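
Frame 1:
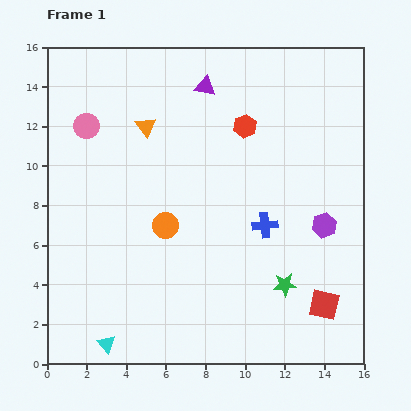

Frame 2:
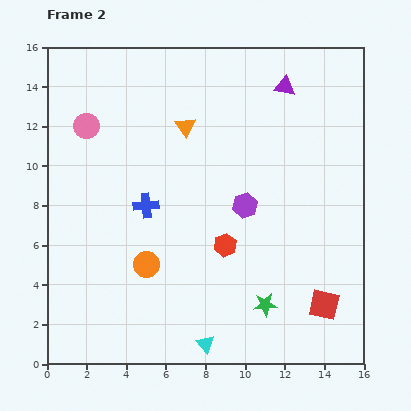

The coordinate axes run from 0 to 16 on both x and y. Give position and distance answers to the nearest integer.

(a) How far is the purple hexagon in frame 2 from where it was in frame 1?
4

The purple hexagon moved from (14, 7) to (10, 8), a distance of √(4² + 1²) ≈ 4.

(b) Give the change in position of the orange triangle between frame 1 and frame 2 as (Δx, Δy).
(2, 0)

The orange triangle was at (5, 12) in frame 1 and (7, 12) in frame 2.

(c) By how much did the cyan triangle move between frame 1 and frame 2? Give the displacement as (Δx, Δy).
(5, 0)

The cyan triangle was at (3, 1) in frame 1 and (8, 1) in frame 2.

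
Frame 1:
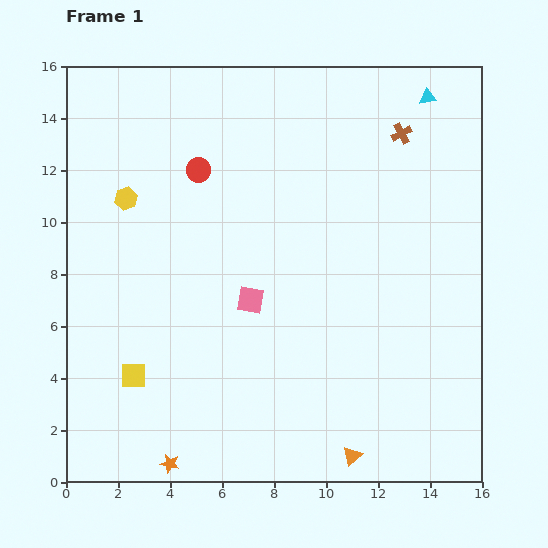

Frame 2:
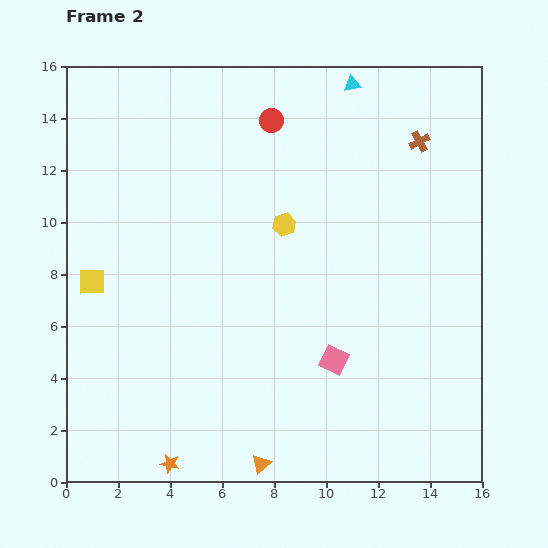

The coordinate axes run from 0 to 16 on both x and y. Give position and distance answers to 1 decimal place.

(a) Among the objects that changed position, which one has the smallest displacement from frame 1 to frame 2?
the brown cross

(moved 0.8)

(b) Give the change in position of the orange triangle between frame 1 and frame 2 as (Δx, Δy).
(-3.5, -0.3)

The orange triangle was at (11.0, 1.0) in frame 1 and (7.5, 0.7) in frame 2.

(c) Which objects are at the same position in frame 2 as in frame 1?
the orange star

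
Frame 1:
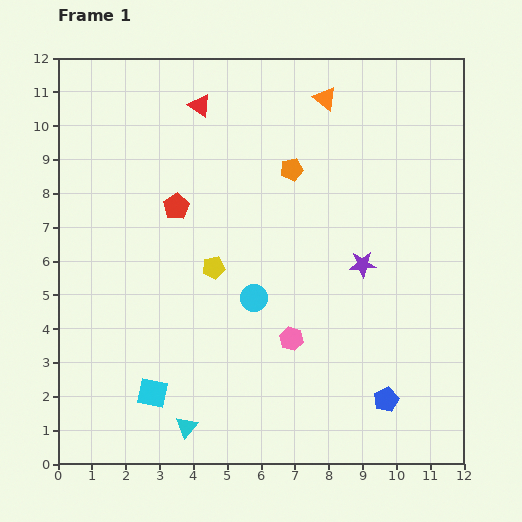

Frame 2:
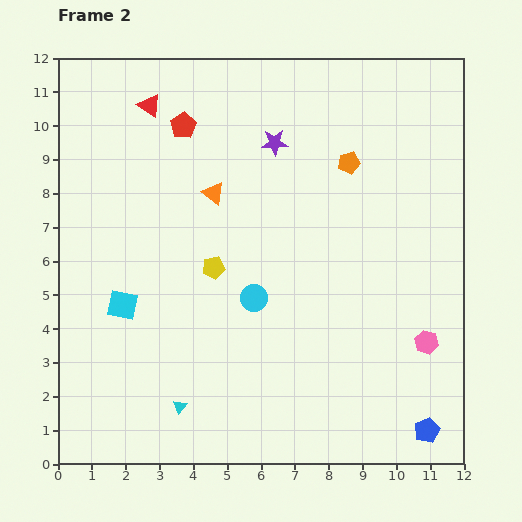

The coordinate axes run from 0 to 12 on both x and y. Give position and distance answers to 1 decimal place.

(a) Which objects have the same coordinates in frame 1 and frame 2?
the yellow pentagon, the cyan circle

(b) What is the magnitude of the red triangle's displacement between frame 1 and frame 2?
1.5

The red triangle moved from (4.2, 10.6) to (2.7, 10.6), a distance of √(1.5² + 0.0²) ≈ 1.5.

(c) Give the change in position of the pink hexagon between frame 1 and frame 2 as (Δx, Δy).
(4.0, -0.1)

The pink hexagon was at (6.9, 3.7) in frame 1 and (10.9, 3.6) in frame 2.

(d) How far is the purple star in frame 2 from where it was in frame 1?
4.4

The purple star moved from (9.0, 5.9) to (6.4, 9.5), a distance of √(2.6² + 3.6²) ≈ 4.4.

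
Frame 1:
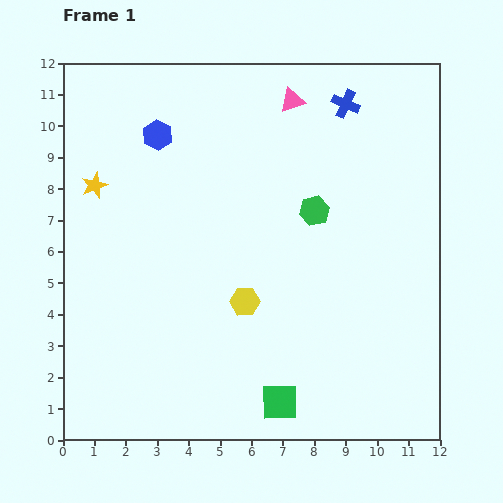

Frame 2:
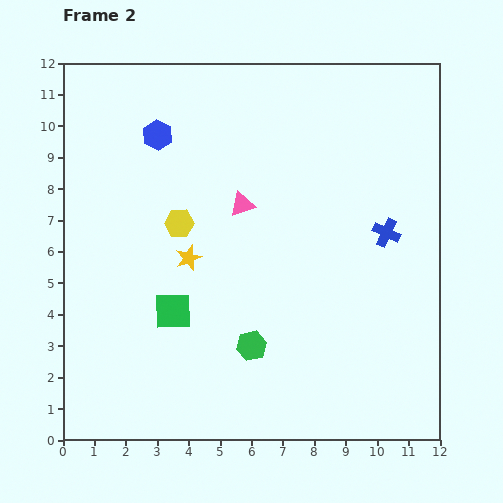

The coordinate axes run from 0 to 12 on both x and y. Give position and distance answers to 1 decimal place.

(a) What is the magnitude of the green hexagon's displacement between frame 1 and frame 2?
4.7

The green hexagon moved from (8.0, 7.3) to (6.0, 3.0), a distance of √(2.0² + 4.3²) ≈ 4.7.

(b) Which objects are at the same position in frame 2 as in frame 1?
the blue hexagon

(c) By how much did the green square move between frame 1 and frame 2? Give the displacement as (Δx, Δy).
(-3.4, 2.9)

The green square was at (6.9, 1.2) in frame 1 and (3.5, 4.1) in frame 2.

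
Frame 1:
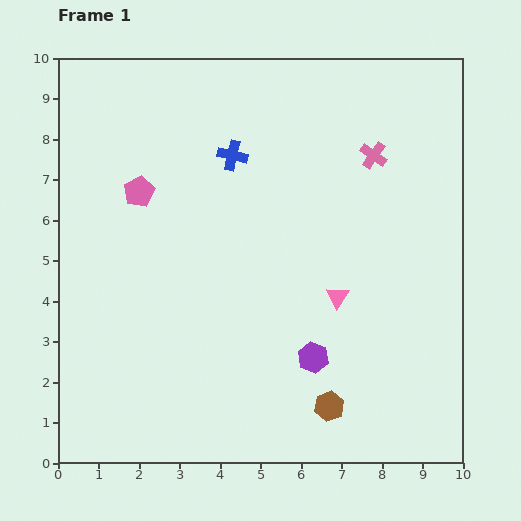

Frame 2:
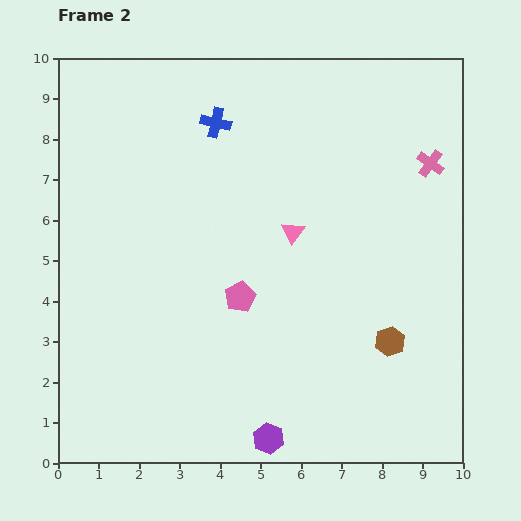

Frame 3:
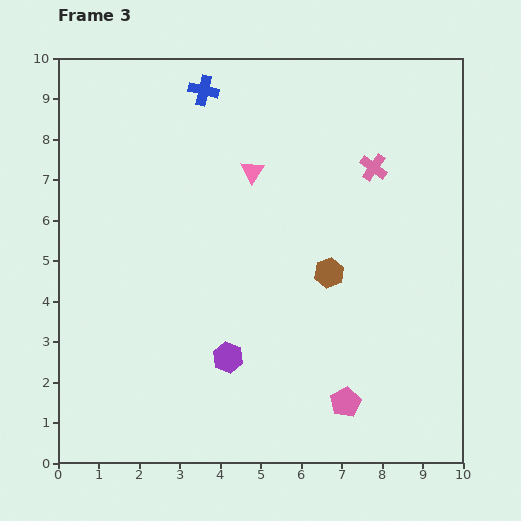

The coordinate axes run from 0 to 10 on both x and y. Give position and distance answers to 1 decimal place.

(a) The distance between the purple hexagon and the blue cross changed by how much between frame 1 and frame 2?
+2.5

Distance in frame 1: 5.4. Distance in frame 2: 7.9.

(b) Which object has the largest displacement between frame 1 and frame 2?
the pink pentagon

(moved 3.6; next 2.3)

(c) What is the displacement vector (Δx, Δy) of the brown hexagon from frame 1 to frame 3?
(0.0, 3.3)

The brown hexagon was at (6.7, 1.4) in frame 1 and (6.7, 4.7) in frame 3.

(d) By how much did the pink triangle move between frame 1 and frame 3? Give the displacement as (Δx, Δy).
(-2.1, 3.1)

The pink triangle was at (6.9, 4.1) in frame 1 and (4.8, 7.2) in frame 3.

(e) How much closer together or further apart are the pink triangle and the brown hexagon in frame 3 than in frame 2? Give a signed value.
-0.5

Distance in frame 2: 3.6. Distance in frame 3: 3.1.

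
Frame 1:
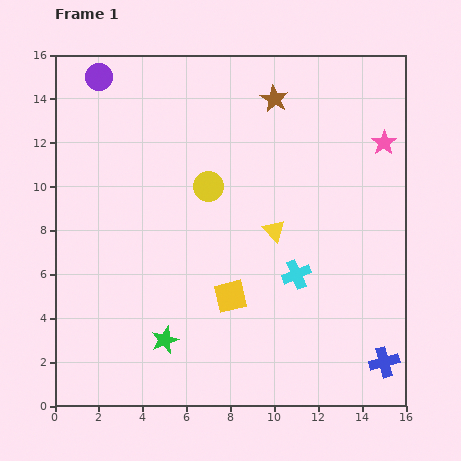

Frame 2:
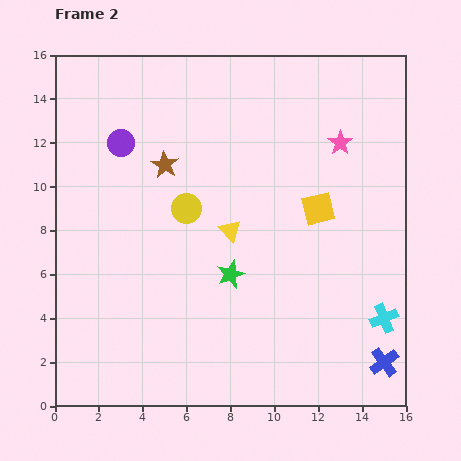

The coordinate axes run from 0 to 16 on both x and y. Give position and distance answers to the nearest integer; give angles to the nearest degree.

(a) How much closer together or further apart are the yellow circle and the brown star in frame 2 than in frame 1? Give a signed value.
-3

Distance in frame 1: 5. Distance in frame 2: 2.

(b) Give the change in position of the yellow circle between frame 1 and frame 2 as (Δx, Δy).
(-1, -1)

The yellow circle was at (7, 10) in frame 1 and (6, 9) in frame 2.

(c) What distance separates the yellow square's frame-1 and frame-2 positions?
6

The yellow square moved from (8, 5) to (12, 9), a distance of √(4² + 4²) ≈ 6.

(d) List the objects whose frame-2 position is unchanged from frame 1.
the blue cross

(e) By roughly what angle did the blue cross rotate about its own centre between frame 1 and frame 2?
21° counter-clockwise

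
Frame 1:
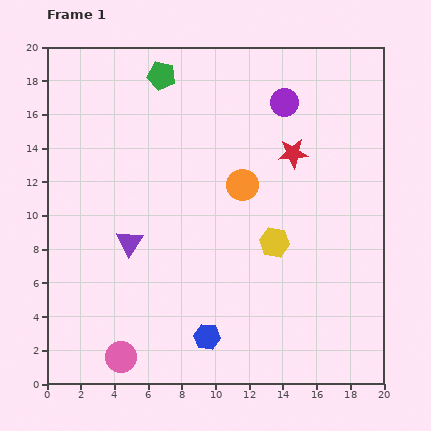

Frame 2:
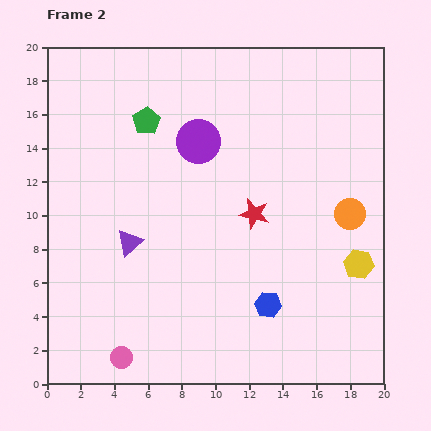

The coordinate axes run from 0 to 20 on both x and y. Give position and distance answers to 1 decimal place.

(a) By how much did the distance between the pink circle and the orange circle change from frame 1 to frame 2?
+3.5

Distance in frame 1: 12.5. Distance in frame 2: 16.0.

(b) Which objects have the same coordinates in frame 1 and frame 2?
the purple triangle, the pink circle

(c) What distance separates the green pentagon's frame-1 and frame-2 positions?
2.8

The green pentagon moved from (6.8, 18.3) to (5.9, 15.6), a distance of √(0.9² + 2.7²) ≈ 2.8.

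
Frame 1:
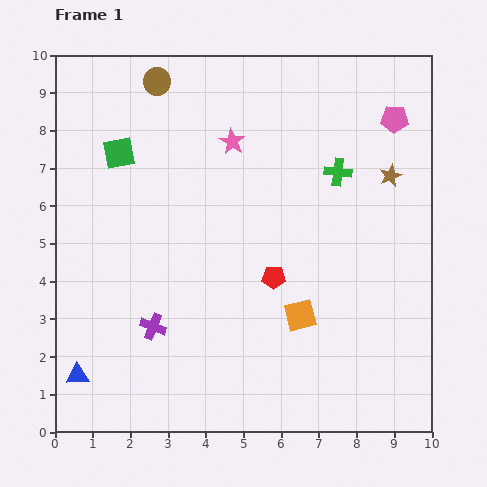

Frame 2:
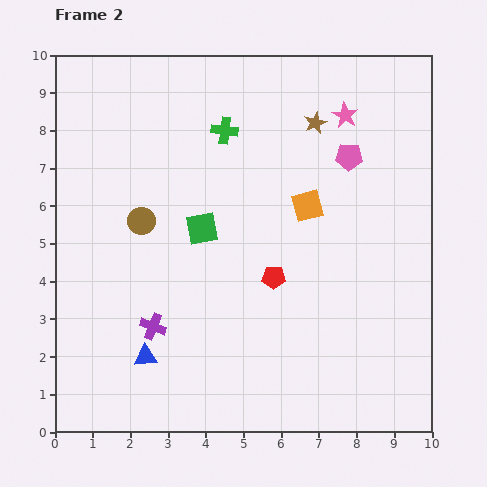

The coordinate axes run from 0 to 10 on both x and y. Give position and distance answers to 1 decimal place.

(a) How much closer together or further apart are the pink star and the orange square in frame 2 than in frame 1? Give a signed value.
-2.3

Distance in frame 1: 4.9. Distance in frame 2: 2.6.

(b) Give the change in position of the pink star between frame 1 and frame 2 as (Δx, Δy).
(3.0, 0.7)

The pink star was at (4.7, 7.7) in frame 1 and (7.7, 8.4) in frame 2.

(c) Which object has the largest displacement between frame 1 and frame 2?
the brown circle

(moved 3.7; next 3.2)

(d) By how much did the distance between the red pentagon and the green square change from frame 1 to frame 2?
-3.0

Distance in frame 1: 5.3. Distance in frame 2: 2.3.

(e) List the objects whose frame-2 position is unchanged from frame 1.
the red pentagon, the purple cross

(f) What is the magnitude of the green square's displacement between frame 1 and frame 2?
3.0

The green square moved from (1.7, 7.4) to (3.9, 5.4), a distance of √(2.2² + 2.0²) ≈ 3.0.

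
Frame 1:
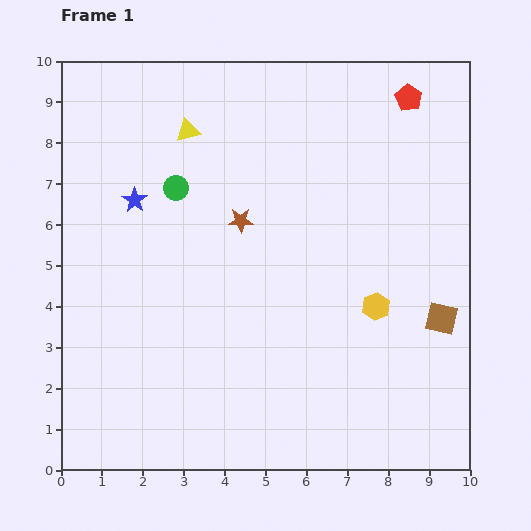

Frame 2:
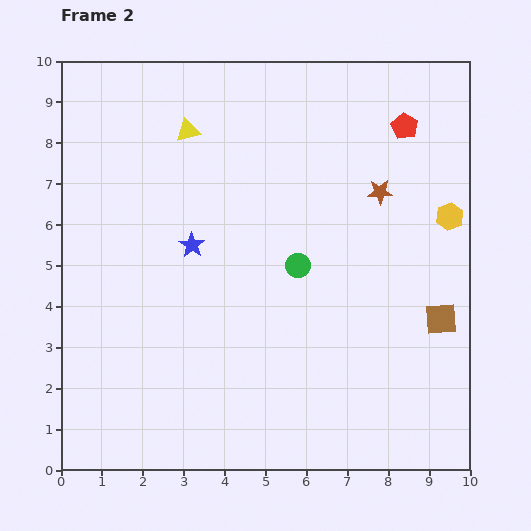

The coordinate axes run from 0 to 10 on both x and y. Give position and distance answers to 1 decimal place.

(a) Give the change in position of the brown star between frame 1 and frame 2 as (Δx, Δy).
(3.4, 0.7)

The brown star was at (4.4, 6.1) in frame 1 and (7.8, 6.8) in frame 2.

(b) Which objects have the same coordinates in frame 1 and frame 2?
the yellow triangle, the brown square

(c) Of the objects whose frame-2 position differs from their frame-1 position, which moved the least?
the red pentagon

(moved 0.7)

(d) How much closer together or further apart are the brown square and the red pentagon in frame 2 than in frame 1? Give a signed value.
-0.7

Distance in frame 1: 5.5. Distance in frame 2: 4.8.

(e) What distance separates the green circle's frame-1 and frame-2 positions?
3.6

The green circle moved from (2.8, 6.9) to (5.8, 5.0), a distance of √(3.0² + 1.9²) ≈ 3.6.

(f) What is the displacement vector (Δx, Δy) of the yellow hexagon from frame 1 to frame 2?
(1.8, 2.2)

The yellow hexagon was at (7.7, 4.0) in frame 1 and (9.5, 6.2) in frame 2.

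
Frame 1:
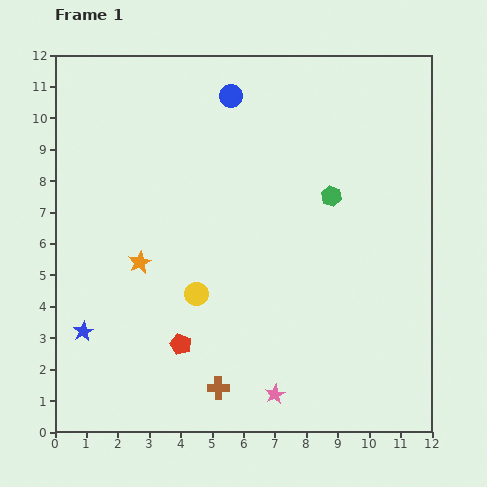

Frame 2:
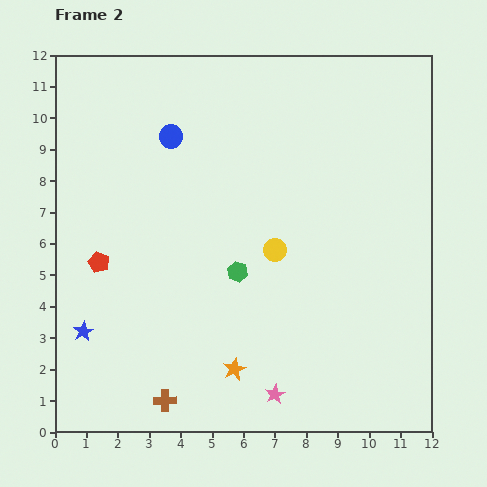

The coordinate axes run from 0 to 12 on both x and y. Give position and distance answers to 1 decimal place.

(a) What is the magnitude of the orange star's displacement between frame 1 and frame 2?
4.5

The orange star moved from (2.7, 5.4) to (5.7, 2.0), a distance of √(3.0² + 3.4²) ≈ 4.5.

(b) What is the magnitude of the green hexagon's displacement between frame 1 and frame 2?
3.8

The green hexagon moved from (8.8, 7.5) to (5.8, 5.1), a distance of √(3.0² + 2.4²) ≈ 3.8.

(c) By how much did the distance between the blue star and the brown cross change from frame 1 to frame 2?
-1.3

Distance in frame 1: 4.7. Distance in frame 2: 3.4.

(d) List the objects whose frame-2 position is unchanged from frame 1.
the pink star, the blue star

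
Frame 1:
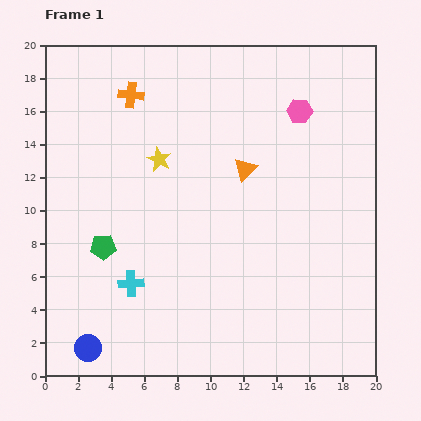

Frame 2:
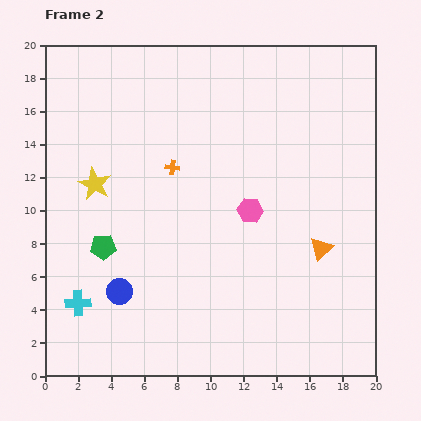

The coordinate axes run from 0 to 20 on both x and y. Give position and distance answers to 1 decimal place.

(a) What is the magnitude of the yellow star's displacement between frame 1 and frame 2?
4.2

The yellow star moved from (6.9, 13.1) to (3.0, 11.6), a distance of √(3.9² + 1.5²) ≈ 4.2.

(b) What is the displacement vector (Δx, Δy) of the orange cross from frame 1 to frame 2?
(2.5, -4.4)

The orange cross was at (5.2, 17.0) in frame 1 and (7.7, 12.6) in frame 2.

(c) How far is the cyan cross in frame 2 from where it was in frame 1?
3.4

The cyan cross moved from (5.2, 5.6) to (2.0, 4.4), a distance of √(3.2² + 1.2²) ≈ 3.4.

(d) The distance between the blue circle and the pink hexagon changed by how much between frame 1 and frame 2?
-9.9

Distance in frame 1: 19.2. Distance in frame 2: 9.3.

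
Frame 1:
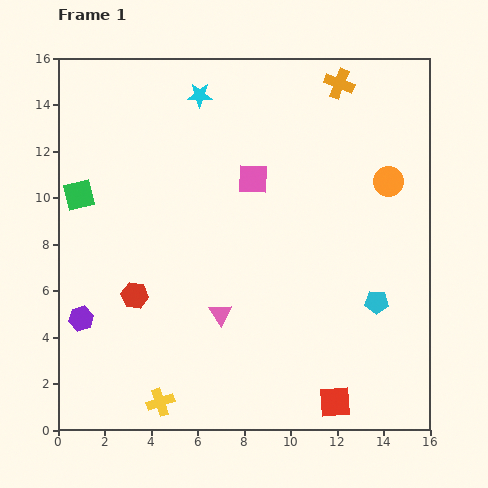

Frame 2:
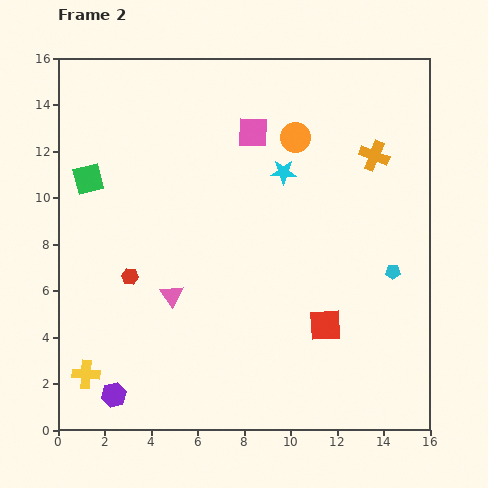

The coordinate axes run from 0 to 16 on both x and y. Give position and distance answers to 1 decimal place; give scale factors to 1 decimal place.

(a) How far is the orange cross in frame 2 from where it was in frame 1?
3.4

The orange cross moved from (12.1, 14.9) to (13.6, 11.8), a distance of √(1.5² + 3.1²) ≈ 3.4.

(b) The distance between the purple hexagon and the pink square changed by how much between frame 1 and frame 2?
+3.3

Distance in frame 1: 9.5. Distance in frame 2: 12.8.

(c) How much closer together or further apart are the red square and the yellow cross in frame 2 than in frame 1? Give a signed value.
+3.0

Distance in frame 1: 7.5. Distance in frame 2: 10.5.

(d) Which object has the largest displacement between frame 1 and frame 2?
the cyan star

(moved 4.9; next 4.4)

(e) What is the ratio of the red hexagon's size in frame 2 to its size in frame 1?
0.6×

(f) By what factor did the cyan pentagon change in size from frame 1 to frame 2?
0.6×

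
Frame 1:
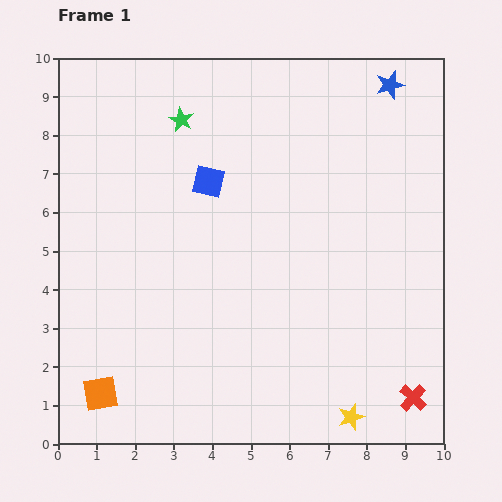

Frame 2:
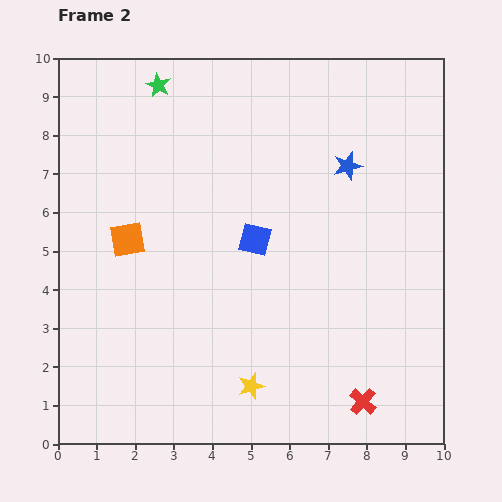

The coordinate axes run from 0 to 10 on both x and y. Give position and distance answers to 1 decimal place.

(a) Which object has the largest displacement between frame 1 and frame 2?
the orange square

(moved 4.1; next 2.7)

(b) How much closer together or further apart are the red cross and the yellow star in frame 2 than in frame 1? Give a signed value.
+1.2

Distance in frame 1: 1.7. Distance in frame 2: 2.9.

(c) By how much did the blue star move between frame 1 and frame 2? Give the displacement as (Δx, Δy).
(-1.1, -2.1)

The blue star was at (8.6, 9.3) in frame 1 and (7.5, 7.2) in frame 2.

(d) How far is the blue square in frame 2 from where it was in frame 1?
1.9

The blue square moved from (3.9, 6.8) to (5.1, 5.3), a distance of √(1.2² + 1.5²) ≈ 1.9.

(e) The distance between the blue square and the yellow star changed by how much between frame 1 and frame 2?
-3.3

Distance in frame 1: 7.1. Distance in frame 2: 3.8.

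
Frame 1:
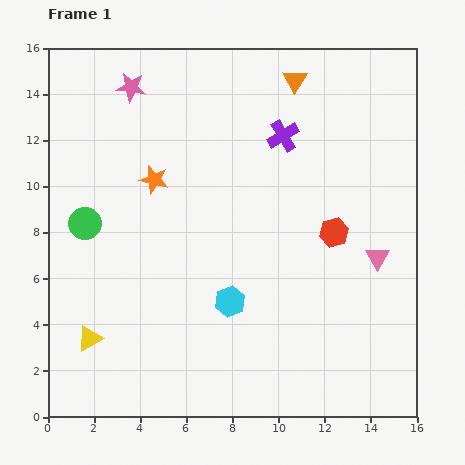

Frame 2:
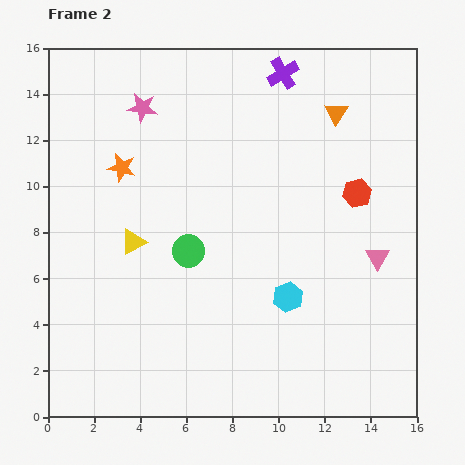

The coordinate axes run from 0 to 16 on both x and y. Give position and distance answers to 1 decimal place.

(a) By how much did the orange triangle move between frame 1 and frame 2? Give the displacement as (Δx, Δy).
(1.8, -1.4)

The orange triangle was at (10.7, 14.6) in frame 1 and (12.5, 13.2) in frame 2.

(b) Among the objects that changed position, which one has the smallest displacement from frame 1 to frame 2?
the pink star

(moved 1.0)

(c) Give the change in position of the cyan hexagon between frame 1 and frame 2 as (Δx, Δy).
(2.5, 0.2)

The cyan hexagon was at (7.9, 5.0) in frame 1 and (10.4, 5.2) in frame 2.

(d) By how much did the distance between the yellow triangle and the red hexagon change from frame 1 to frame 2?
-1.7

Distance in frame 1: 11.6. Distance in frame 2: 9.9.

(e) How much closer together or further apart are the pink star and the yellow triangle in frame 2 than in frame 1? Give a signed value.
-5.2

Distance in frame 1: 11.0. Distance in frame 2: 5.8.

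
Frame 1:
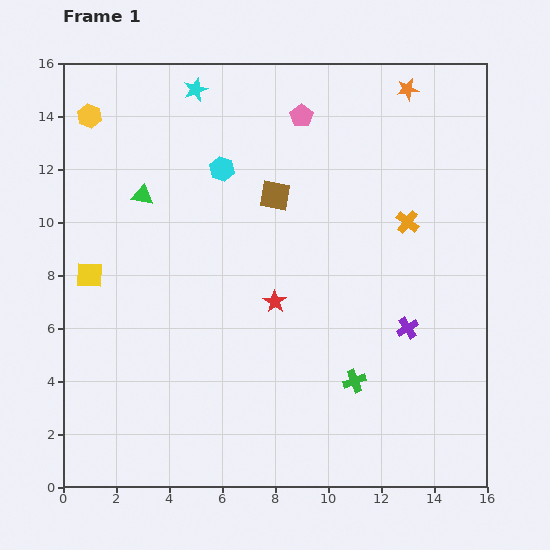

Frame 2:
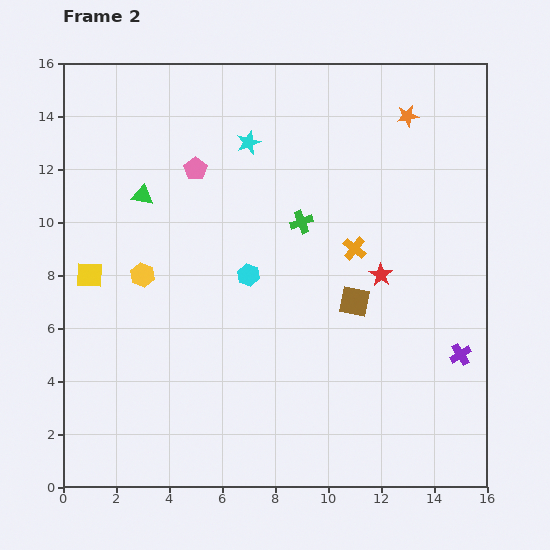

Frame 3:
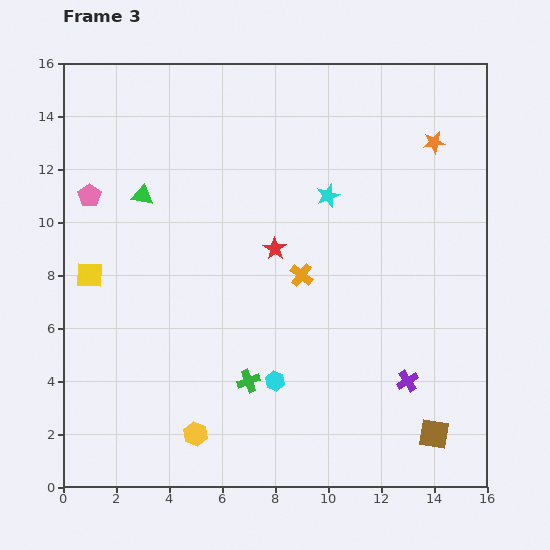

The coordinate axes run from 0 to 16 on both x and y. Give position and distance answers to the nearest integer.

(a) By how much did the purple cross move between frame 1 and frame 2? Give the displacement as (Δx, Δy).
(2, -1)

The purple cross was at (13, 6) in frame 1 and (15, 5) in frame 2.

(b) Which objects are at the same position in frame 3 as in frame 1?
the yellow square, the green triangle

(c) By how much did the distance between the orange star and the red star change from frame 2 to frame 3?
+1

Distance in frame 2: 6. Distance in frame 3: 7.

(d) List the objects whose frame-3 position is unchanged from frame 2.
the yellow square, the green triangle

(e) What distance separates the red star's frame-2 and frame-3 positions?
4

The red star moved from (12, 8) to (8, 9), a distance of √(4² + 1²) ≈ 4.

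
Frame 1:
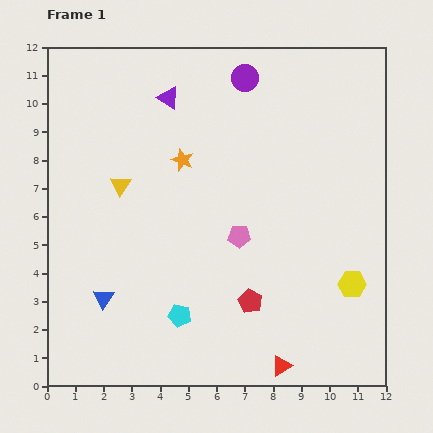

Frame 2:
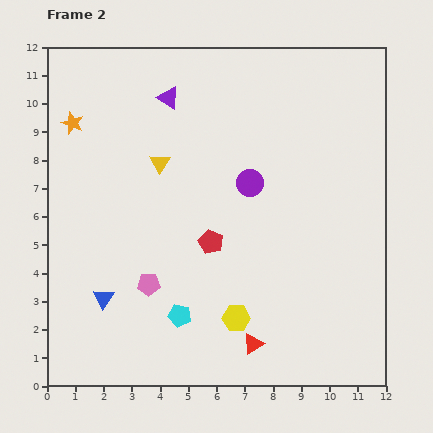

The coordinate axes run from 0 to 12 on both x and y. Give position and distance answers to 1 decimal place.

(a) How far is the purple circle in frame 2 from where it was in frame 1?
3.7

The purple circle moved from (7.0, 10.9) to (7.2, 7.2), a distance of √(0.2² + 3.7²) ≈ 3.7.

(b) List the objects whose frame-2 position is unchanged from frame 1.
the blue triangle, the cyan pentagon, the purple triangle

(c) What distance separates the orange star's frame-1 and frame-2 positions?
4.1

The orange star moved from (4.8, 8.0) to (0.9, 9.3), a distance of √(3.9² + 1.3²) ≈ 4.1.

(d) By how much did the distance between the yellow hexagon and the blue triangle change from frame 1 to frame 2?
-4.0

Distance in frame 1: 8.8. Distance in frame 2: 4.8.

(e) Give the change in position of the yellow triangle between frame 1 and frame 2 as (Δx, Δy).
(1.4, 0.8)

The yellow triangle was at (2.6, 7.1) in frame 1 and (4.0, 7.9) in frame 2.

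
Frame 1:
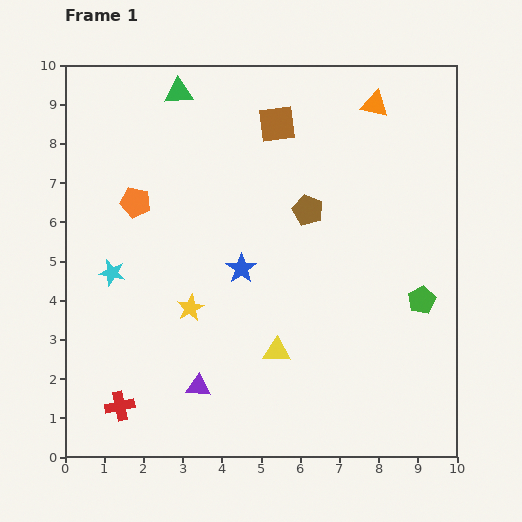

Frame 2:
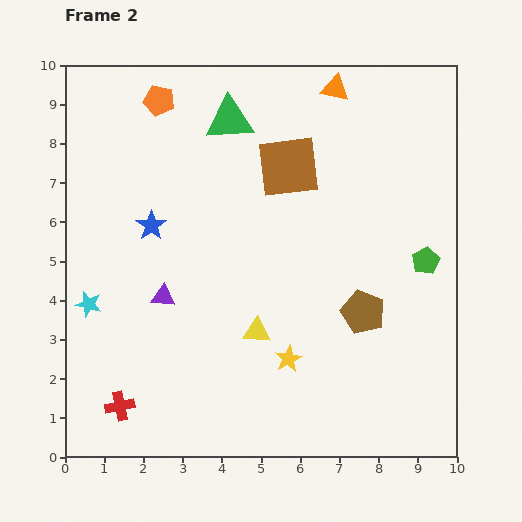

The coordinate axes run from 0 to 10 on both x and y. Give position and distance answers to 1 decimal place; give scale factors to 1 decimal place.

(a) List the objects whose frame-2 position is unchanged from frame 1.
the red cross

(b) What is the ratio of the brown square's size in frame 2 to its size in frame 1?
1.7×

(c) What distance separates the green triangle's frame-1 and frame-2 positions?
1.5

The green triangle moved from (2.9, 9.3) to (4.2, 8.6), a distance of √(1.3² + 0.7²) ≈ 1.5.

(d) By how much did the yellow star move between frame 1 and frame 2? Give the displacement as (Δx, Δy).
(2.5, -1.3)

The yellow star was at (3.2, 3.8) in frame 1 and (5.7, 2.5) in frame 2.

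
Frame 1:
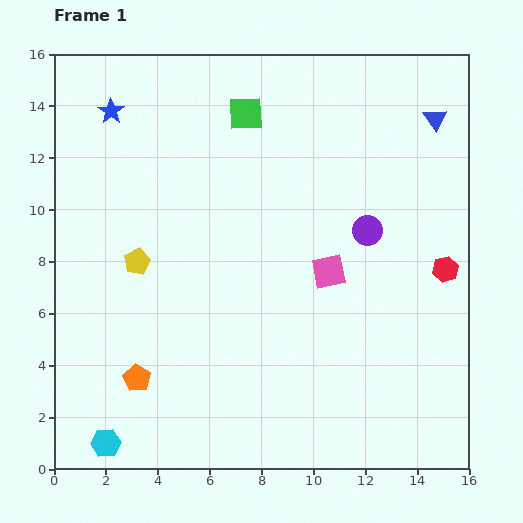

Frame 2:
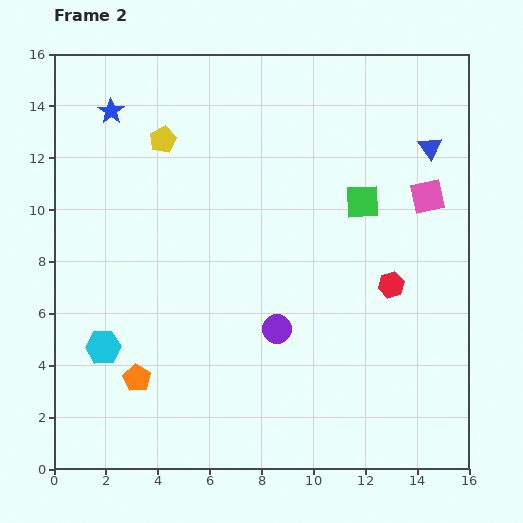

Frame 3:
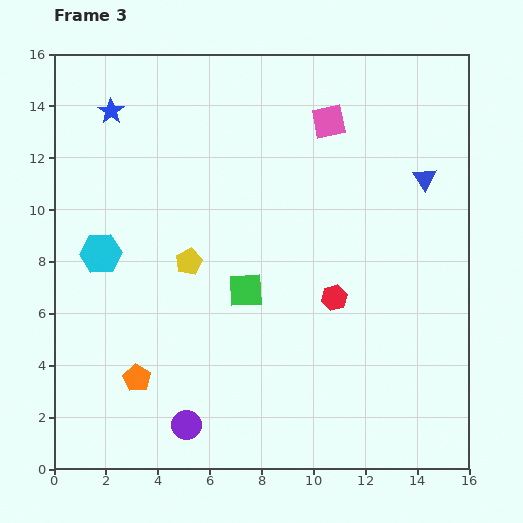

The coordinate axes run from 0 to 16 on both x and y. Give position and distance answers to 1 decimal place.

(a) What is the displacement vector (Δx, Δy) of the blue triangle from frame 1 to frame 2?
(-0.2, -1.1)

The blue triangle was at (14.7, 13.5) in frame 1 and (14.5, 12.4) in frame 2.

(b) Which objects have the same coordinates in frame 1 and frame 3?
the blue star, the orange pentagon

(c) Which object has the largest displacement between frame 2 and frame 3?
the green square

(moved 5.6; next 5.1)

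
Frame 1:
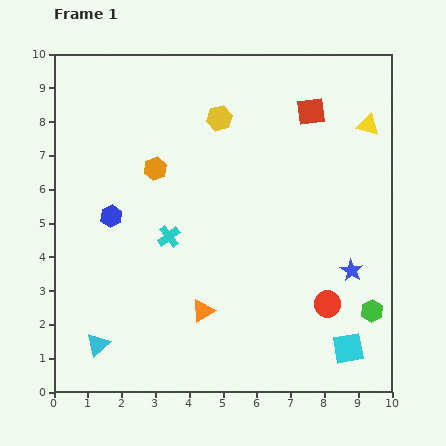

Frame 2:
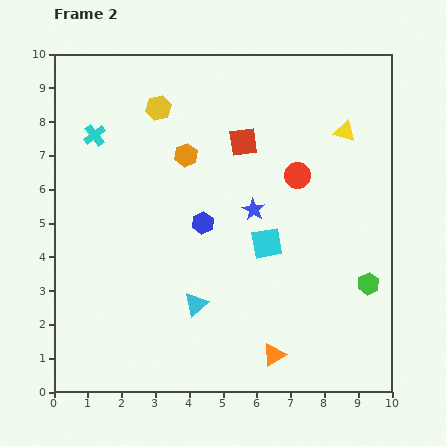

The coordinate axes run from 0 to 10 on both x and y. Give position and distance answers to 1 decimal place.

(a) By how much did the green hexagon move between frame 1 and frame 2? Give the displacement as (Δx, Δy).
(-0.1, 0.8)

The green hexagon was at (9.4, 2.4) in frame 1 and (9.3, 3.2) in frame 2.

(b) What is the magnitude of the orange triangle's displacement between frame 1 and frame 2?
2.5

The orange triangle moved from (4.4, 2.4) to (6.5, 1.1), a distance of √(2.1² + 1.3²) ≈ 2.5.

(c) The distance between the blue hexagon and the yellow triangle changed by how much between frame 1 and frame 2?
-3.1

Distance in frame 1: 8.1. Distance in frame 2: 5.0.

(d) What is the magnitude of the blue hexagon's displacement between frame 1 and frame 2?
2.7

The blue hexagon moved from (1.7, 5.2) to (4.4, 5.0), a distance of √(2.7² + 0.2²) ≈ 2.7.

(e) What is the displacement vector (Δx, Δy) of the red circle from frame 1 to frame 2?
(-0.9, 3.8)

The red circle was at (8.1, 2.6) in frame 1 and (7.2, 6.4) in frame 2.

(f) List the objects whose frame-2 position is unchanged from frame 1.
none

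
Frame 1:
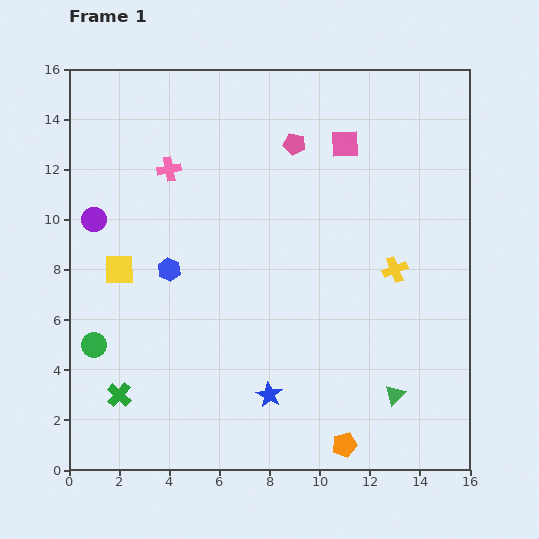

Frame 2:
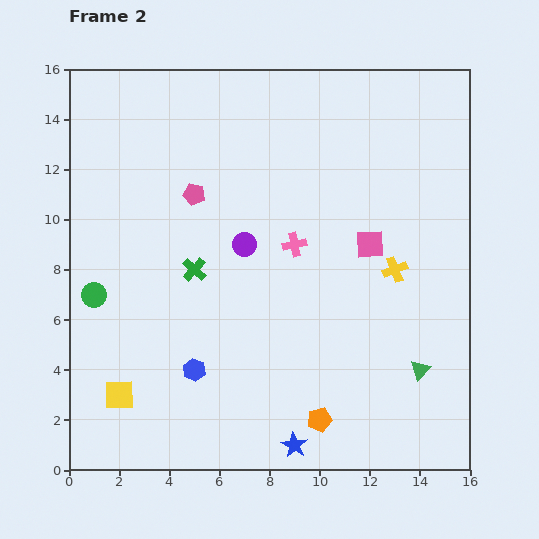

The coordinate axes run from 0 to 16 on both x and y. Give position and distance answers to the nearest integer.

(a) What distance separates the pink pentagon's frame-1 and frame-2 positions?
4

The pink pentagon moved from (9, 13) to (5, 11), a distance of √(4² + 2²) ≈ 4.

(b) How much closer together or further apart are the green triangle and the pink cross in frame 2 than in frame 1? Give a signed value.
-6

Distance in frame 1: 13. Distance in frame 2: 7.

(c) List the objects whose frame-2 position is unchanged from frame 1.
the yellow cross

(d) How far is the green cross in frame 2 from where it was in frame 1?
6

The green cross moved from (2, 3) to (5, 8), a distance of √(3² + 5²) ≈ 6.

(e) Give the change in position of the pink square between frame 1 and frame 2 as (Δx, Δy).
(1, -4)

The pink square was at (11, 13) in frame 1 and (12, 9) in frame 2.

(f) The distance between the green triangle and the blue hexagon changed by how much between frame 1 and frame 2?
-1

Distance in frame 1: 10. Distance in frame 2: 9.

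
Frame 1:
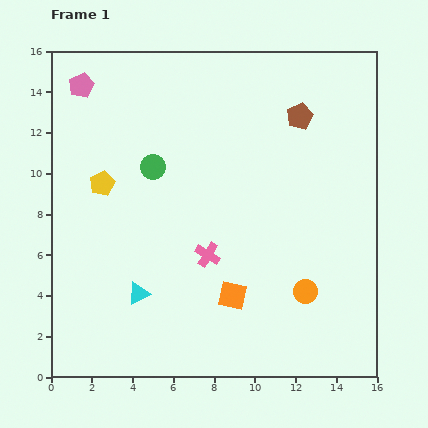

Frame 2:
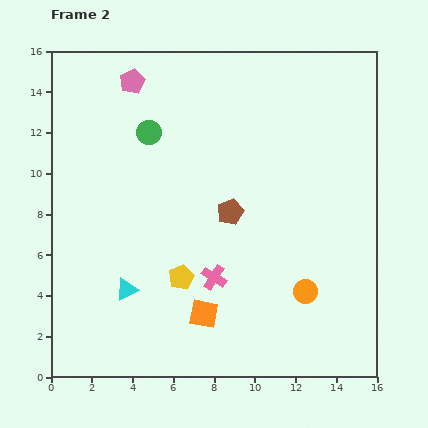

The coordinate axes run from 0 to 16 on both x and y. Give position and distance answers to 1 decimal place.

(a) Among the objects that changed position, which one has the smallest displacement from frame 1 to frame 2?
the cyan triangle

(moved 0.6)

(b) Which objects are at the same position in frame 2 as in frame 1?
the orange circle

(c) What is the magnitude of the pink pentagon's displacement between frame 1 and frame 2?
2.5

The pink pentagon moved from (1.5, 14.3) to (4.0, 14.5), a distance of √(2.5² + 0.2²) ≈ 2.5.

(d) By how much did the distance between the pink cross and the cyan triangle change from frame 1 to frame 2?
+0.4

Distance in frame 1: 3.9. Distance in frame 2: 4.3.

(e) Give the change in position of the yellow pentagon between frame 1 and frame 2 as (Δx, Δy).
(3.9, -4.6)

The yellow pentagon was at (2.5, 9.5) in frame 1 and (6.4, 4.9) in frame 2.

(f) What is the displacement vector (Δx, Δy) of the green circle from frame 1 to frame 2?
(-0.2, 1.7)

The green circle was at (5.0, 10.3) in frame 1 and (4.8, 12.0) in frame 2.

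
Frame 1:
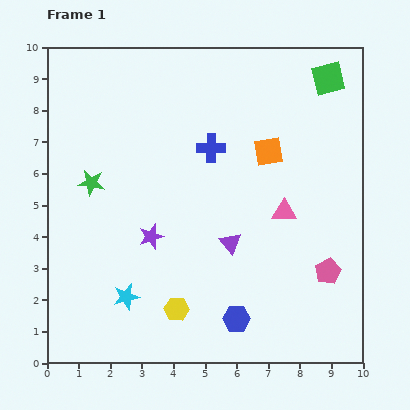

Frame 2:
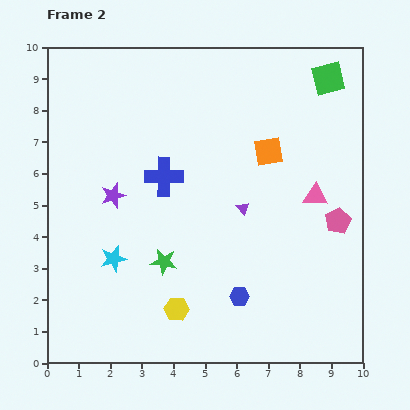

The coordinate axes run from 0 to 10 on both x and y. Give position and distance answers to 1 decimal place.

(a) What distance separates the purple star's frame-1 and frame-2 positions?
1.8

The purple star moved from (3.3, 4.0) to (2.1, 5.3), a distance of √(1.2² + 1.3²) ≈ 1.8.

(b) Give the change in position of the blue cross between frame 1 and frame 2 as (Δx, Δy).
(-1.5, -0.9)

The blue cross was at (5.2, 6.8) in frame 1 and (3.7, 5.9) in frame 2.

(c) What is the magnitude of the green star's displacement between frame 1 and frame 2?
3.4

The green star moved from (1.4, 5.7) to (3.7, 3.2), a distance of √(2.3² + 2.5²) ≈ 3.4.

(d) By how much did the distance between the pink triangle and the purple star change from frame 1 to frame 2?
+2.1

Distance in frame 1: 4.3. Distance in frame 2: 6.4.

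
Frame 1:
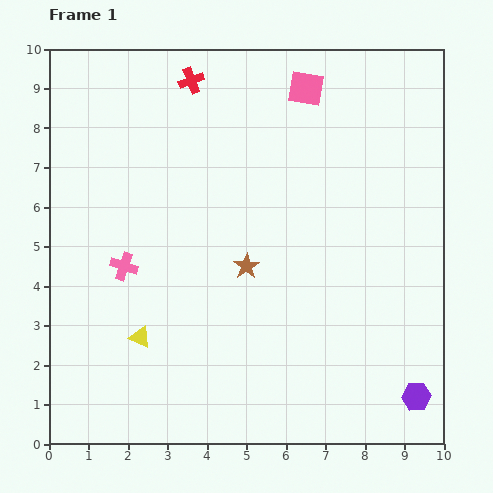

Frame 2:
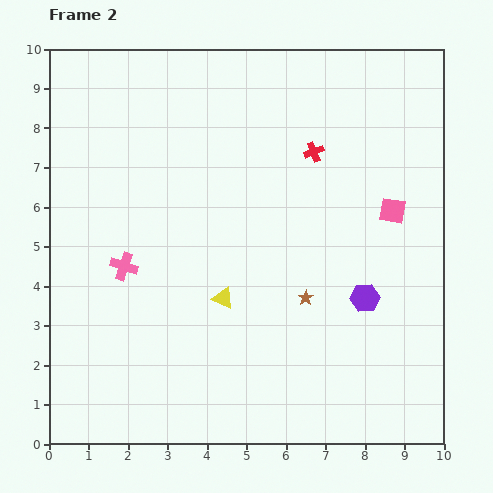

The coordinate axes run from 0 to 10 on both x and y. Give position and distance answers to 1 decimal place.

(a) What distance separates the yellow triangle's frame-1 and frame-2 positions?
2.3

The yellow triangle moved from (2.3, 2.7) to (4.4, 3.7), a distance of √(2.1² + 1.0²) ≈ 2.3.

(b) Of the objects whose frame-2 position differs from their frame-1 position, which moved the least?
the brown star

(moved 1.7)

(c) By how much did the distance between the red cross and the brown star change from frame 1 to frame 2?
-1.2

Distance in frame 1: 4.9. Distance in frame 2: 3.7.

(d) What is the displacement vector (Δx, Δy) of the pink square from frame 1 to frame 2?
(2.2, -3.1)

The pink square was at (6.5, 9.0) in frame 1 and (8.7, 5.9) in frame 2.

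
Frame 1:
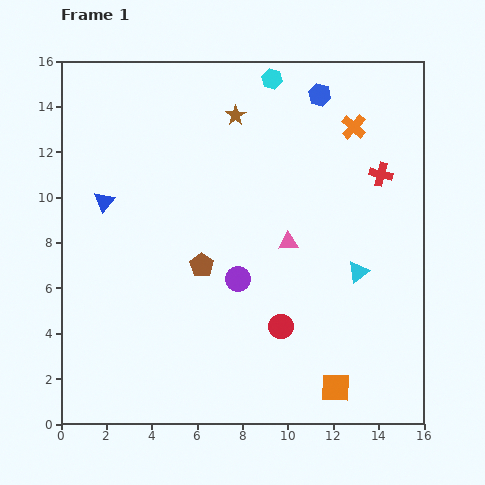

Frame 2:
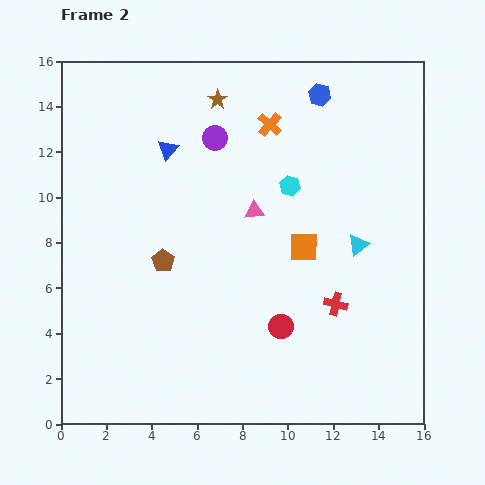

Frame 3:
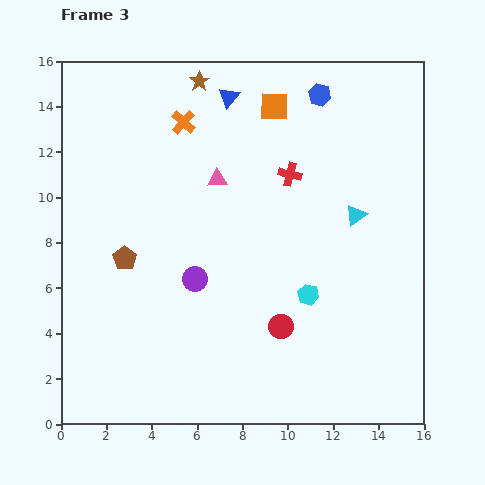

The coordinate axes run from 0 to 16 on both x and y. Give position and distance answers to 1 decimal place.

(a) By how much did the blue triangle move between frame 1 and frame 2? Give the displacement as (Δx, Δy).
(2.8, 2.3)

The blue triangle was at (1.9, 9.8) in frame 1 and (4.7, 12.1) in frame 2.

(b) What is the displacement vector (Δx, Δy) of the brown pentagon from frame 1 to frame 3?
(-3.4, 0.3)

The brown pentagon was at (6.2, 7.0) in frame 1 and (2.8, 7.3) in frame 3.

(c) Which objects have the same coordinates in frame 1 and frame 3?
the red circle, the blue hexagon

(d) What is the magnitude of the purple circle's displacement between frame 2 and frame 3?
6.3

The purple circle moved from (6.8, 12.6) to (5.9, 6.4), a distance of √(0.9² + 6.2²) ≈ 6.3.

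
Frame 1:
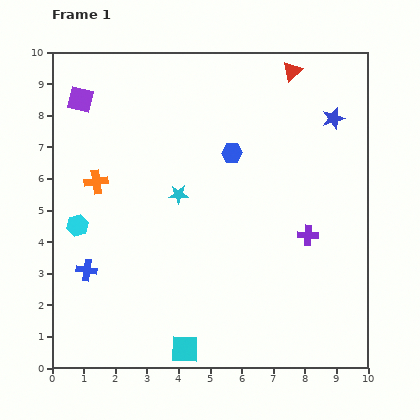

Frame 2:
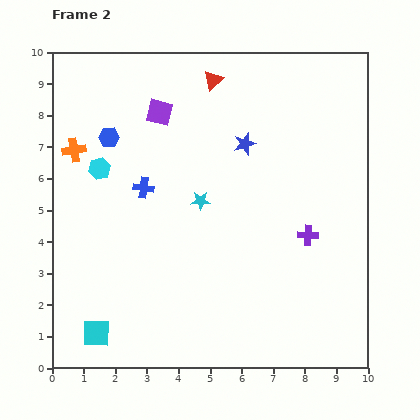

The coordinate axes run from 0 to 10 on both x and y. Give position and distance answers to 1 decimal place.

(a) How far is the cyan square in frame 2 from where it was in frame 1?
2.8

The cyan square moved from (4.2, 0.6) to (1.4, 1.1), a distance of √(2.8² + 0.5²) ≈ 2.8.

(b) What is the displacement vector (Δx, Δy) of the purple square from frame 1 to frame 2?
(2.5, -0.4)

The purple square was at (0.9, 8.5) in frame 1 and (3.4, 8.1) in frame 2.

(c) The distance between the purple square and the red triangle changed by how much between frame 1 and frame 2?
-4.8

Distance in frame 1: 6.8. Distance in frame 2: 2.0.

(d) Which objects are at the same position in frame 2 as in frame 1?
the purple cross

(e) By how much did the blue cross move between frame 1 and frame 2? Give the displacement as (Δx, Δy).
(1.8, 2.6)

The blue cross was at (1.1, 3.1) in frame 1 and (2.9, 5.7) in frame 2.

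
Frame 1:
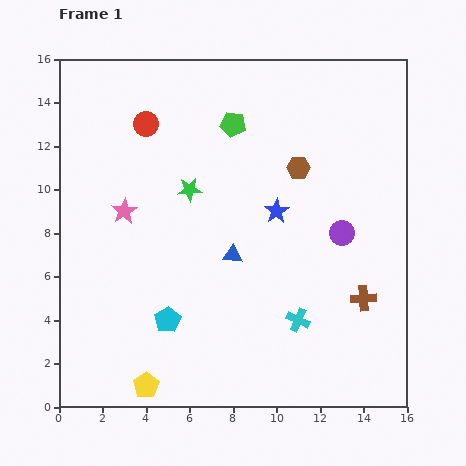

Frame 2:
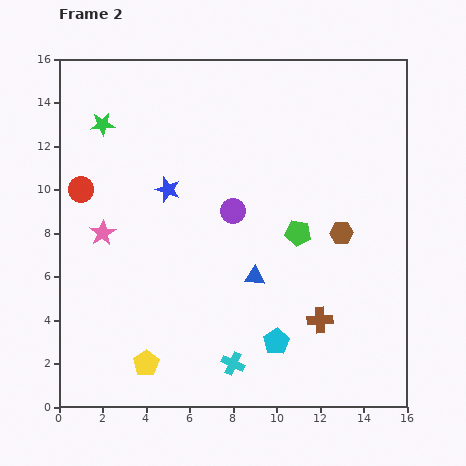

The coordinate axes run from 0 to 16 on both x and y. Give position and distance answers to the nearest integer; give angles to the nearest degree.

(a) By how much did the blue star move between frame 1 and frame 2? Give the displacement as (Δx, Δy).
(-5, 1)

The blue star was at (10, 9) in frame 1 and (5, 10) in frame 2.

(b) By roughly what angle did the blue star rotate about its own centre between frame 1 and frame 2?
21° counter-clockwise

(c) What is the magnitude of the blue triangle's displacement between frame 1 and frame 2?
1

The blue triangle moved from (8, 7) to (9, 6), a distance of √(1² + 1²) ≈ 1.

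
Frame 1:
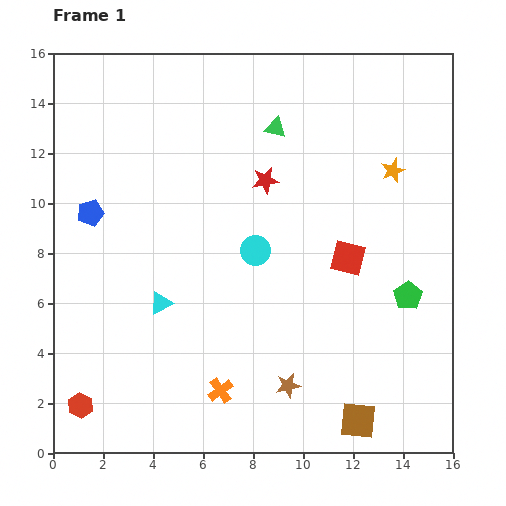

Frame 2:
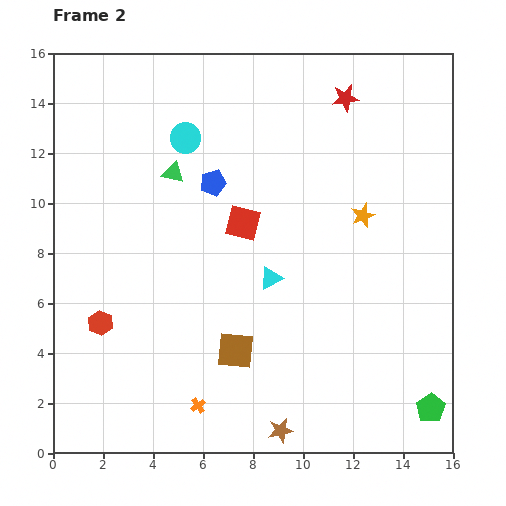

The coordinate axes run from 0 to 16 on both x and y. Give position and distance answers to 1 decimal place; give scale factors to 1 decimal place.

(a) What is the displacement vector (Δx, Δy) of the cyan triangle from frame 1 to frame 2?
(4.4, 1.0)

The cyan triangle was at (4.3, 6.0) in frame 1 and (8.7, 7.0) in frame 2.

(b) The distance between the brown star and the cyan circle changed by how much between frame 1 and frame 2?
+6.7

Distance in frame 1: 5.6. Distance in frame 2: 12.3.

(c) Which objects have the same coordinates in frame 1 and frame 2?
none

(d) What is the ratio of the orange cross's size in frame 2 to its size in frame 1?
0.6×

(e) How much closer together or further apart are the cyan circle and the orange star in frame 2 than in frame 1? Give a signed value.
+1.3

Distance in frame 1: 6.4. Distance in frame 2: 7.7.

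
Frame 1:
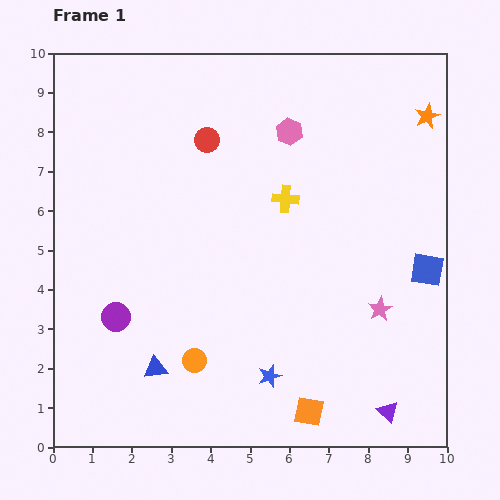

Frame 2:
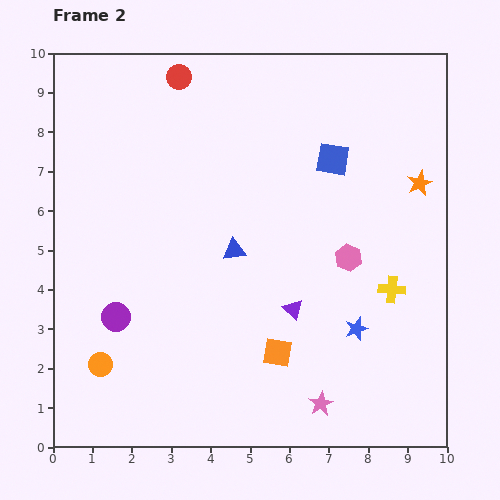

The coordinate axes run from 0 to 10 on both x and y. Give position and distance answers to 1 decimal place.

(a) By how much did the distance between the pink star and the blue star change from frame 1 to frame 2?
-1.2

Distance in frame 1: 3.3. Distance in frame 2: 2.1.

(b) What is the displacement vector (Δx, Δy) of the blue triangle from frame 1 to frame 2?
(2.0, 3.0)

The blue triangle was at (2.6, 2.0) in frame 1 and (4.6, 5.0) in frame 2.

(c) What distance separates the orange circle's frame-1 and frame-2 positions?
2.4

The orange circle moved from (3.6, 2.2) to (1.2, 2.1), a distance of √(2.4² + 0.1²) ≈ 2.4.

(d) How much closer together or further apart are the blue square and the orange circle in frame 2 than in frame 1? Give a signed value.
+1.6

Distance in frame 1: 6.3. Distance in frame 2: 7.9.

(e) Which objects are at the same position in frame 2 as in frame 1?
the purple circle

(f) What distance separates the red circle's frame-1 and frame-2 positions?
1.7

The red circle moved from (3.9, 7.8) to (3.2, 9.4), a distance of √(0.7² + 1.6²) ≈ 1.7.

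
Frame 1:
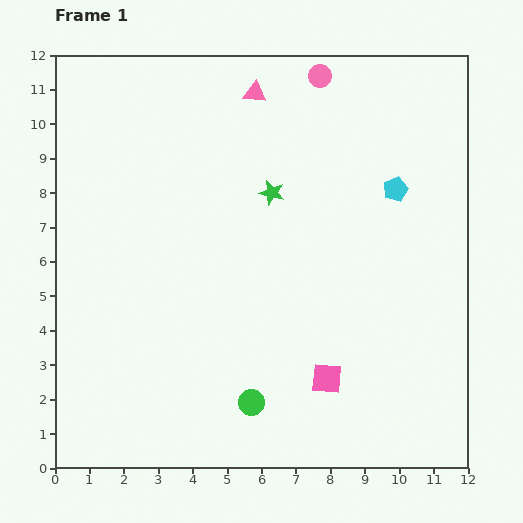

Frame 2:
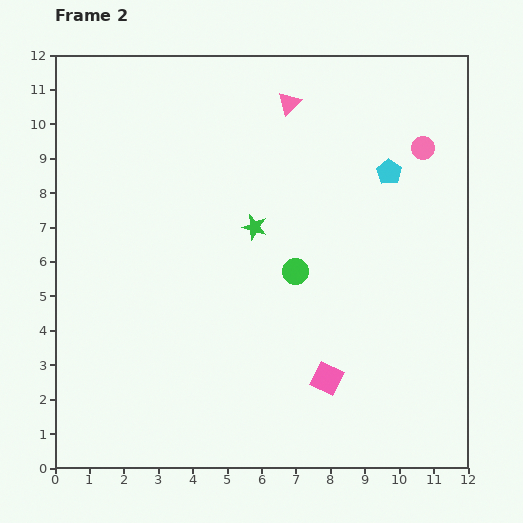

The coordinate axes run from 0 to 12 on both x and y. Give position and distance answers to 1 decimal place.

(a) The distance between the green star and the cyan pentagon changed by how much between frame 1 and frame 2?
+0.6

Distance in frame 1: 3.6. Distance in frame 2: 4.2.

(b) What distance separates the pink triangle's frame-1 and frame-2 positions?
1.0

The pink triangle moved from (5.8, 10.9) to (6.8, 10.6), a distance of √(1.0² + 0.3²) ≈ 1.0.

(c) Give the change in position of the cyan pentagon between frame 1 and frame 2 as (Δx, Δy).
(-0.2, 0.5)

The cyan pentagon was at (9.9, 8.1) in frame 1 and (9.7, 8.6) in frame 2.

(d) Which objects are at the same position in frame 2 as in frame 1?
the pink square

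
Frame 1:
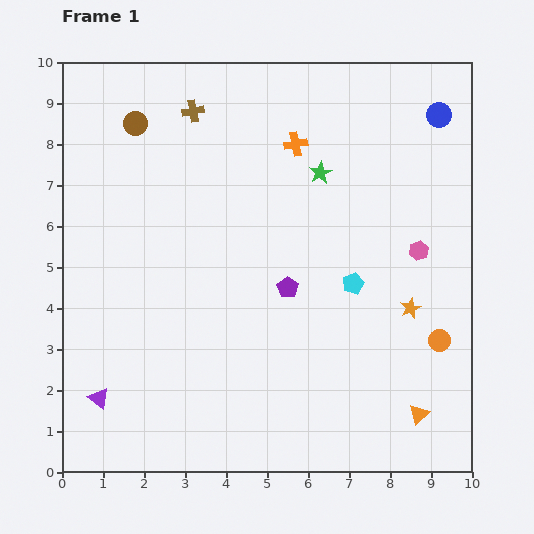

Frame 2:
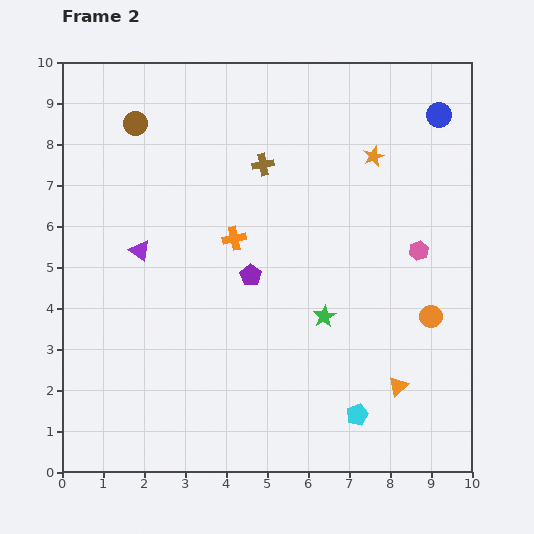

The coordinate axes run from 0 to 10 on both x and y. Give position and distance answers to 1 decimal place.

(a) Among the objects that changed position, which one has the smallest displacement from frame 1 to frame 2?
the orange circle

(moved 0.6)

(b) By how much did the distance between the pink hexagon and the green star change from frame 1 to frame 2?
-0.3

Distance in frame 1: 3.1. Distance in frame 2: 2.8.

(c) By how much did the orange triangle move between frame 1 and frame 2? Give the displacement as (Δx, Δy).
(-0.5, 0.7)

The orange triangle was at (8.7, 1.4) in frame 1 and (8.2, 2.1) in frame 2.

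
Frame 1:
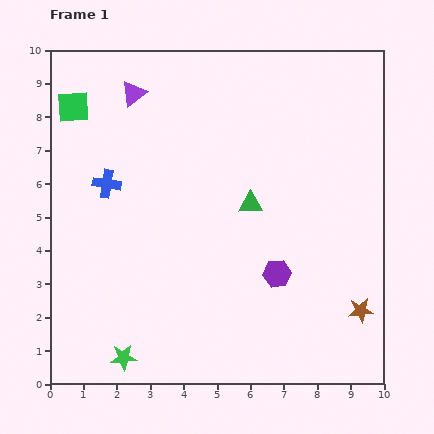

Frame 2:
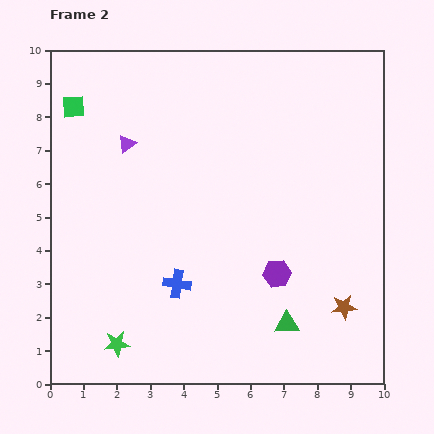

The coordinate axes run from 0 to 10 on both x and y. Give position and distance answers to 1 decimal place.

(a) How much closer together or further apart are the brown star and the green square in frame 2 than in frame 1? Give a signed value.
-0.4

Distance in frame 1: 10.5. Distance in frame 2: 10.1.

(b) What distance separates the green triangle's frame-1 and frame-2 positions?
3.8

The green triangle moved from (6.0, 5.4) to (7.1, 1.8), a distance of √(1.1² + 3.6²) ≈ 3.8.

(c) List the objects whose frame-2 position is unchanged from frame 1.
the green square, the purple hexagon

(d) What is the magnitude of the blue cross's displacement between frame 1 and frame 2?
3.7

The blue cross moved from (1.7, 6.0) to (3.8, 3.0), a distance of √(2.1² + 3.0²) ≈ 3.7.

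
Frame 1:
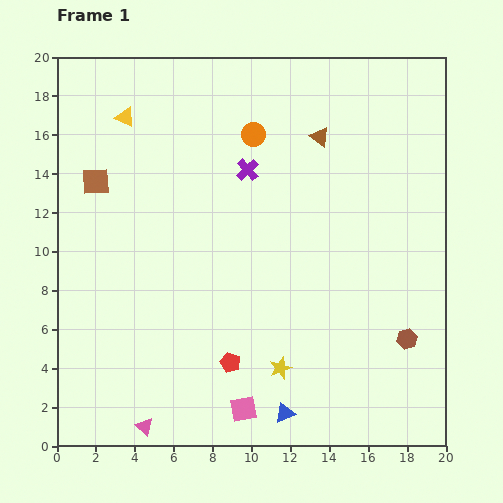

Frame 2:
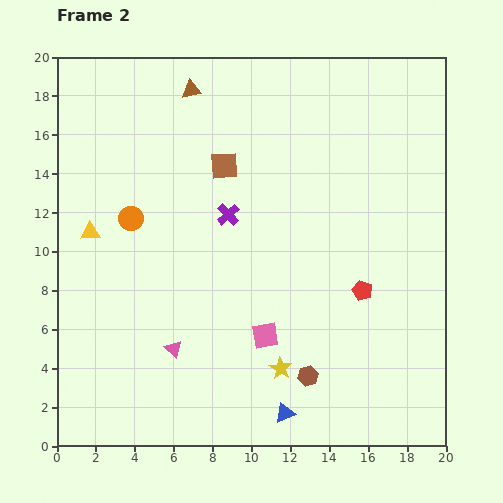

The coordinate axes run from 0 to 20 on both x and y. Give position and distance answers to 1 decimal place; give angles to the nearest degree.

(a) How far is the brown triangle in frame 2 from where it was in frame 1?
7.0

The brown triangle moved from (13.5, 15.9) to (6.9, 18.3), a distance of √(6.6² + 2.4²) ≈ 7.0.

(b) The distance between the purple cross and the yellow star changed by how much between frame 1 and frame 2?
-2.0

Distance in frame 1: 10.3. Distance in frame 2: 8.3.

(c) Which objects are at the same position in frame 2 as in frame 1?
the yellow star, the blue triangle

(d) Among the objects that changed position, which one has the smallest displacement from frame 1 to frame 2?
the purple cross

(moved 2.5)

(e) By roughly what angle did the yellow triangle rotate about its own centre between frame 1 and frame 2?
28° counter-clockwise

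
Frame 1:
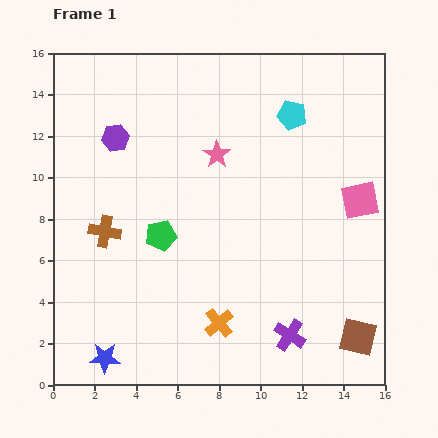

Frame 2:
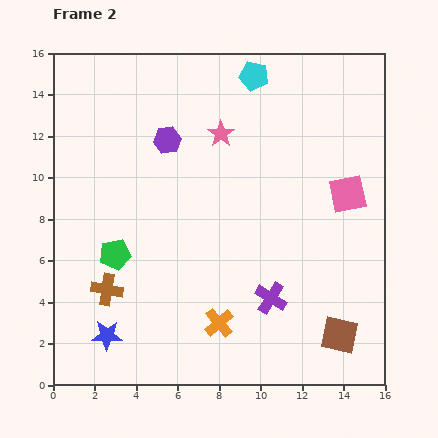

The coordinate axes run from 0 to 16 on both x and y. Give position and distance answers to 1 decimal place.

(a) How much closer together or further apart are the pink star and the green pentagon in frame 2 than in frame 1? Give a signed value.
+3.0

Distance in frame 1: 4.7. Distance in frame 2: 7.7.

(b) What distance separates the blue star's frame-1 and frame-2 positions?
1.1

The blue star moved from (2.5, 1.3) to (2.6, 2.4), a distance of √(0.1² + 1.1²) ≈ 1.1.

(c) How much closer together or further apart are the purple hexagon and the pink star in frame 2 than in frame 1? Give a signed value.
-2.4

Distance in frame 1: 5.0. Distance in frame 2: 2.6.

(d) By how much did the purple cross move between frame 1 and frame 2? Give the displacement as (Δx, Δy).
(-0.9, 1.8)

The purple cross was at (11.4, 2.4) in frame 1 and (10.5, 4.2) in frame 2.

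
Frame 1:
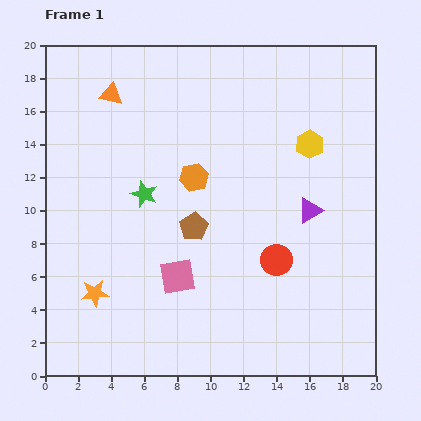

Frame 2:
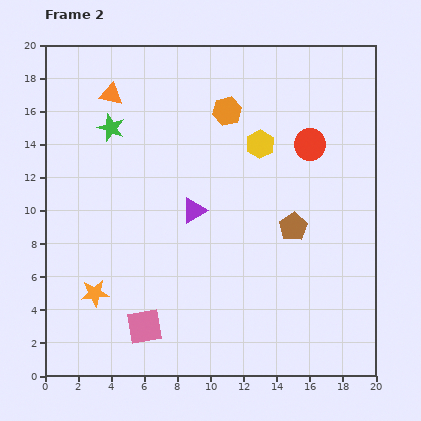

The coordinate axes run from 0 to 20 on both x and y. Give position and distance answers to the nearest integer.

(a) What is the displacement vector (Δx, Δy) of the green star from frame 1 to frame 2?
(-2, 4)

The green star was at (6, 11) in frame 1 and (4, 15) in frame 2.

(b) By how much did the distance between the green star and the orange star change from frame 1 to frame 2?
+3

Distance in frame 1: 7. Distance in frame 2: 10.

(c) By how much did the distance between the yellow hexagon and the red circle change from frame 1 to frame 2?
-4

Distance in frame 1: 7. Distance in frame 2: 3.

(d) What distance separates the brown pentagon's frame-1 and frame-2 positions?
6

The brown pentagon moved from (9, 9) to (15, 9), a distance of √(6² + 0²) ≈ 6.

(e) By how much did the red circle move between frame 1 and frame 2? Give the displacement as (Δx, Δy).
(2, 7)

The red circle was at (14, 7) in frame 1 and (16, 14) in frame 2.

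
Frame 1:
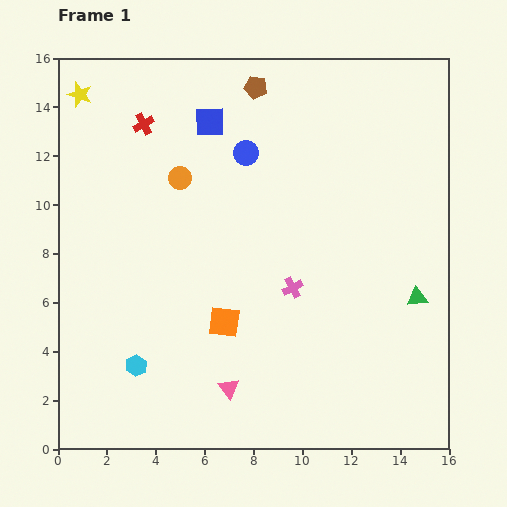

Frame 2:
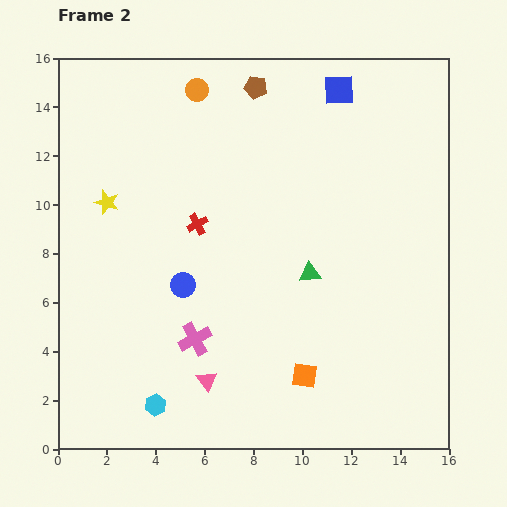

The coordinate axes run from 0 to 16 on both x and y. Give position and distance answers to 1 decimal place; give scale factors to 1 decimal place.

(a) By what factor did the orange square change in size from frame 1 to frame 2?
0.8×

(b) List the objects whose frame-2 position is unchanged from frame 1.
the brown pentagon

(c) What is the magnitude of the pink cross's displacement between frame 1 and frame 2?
4.5

The pink cross moved from (9.6, 6.6) to (5.6, 4.5), a distance of √(4.0² + 2.1²) ≈ 4.5.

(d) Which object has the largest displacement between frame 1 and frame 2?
the blue circle

(moved 6.0; next 5.5)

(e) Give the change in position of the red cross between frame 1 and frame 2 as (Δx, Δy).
(2.2, -4.1)

The red cross was at (3.5, 13.3) in frame 1 and (5.7, 9.2) in frame 2.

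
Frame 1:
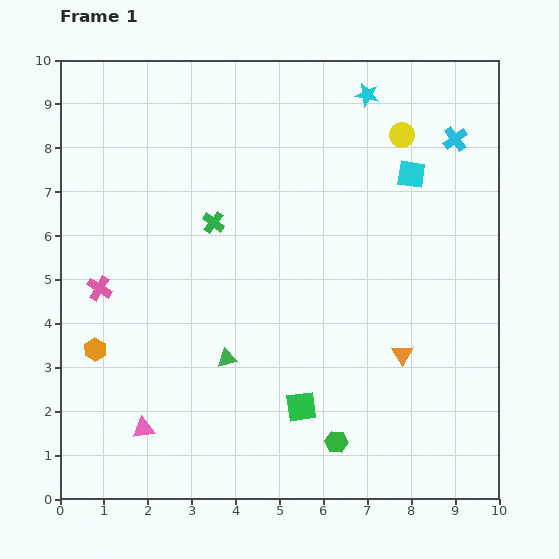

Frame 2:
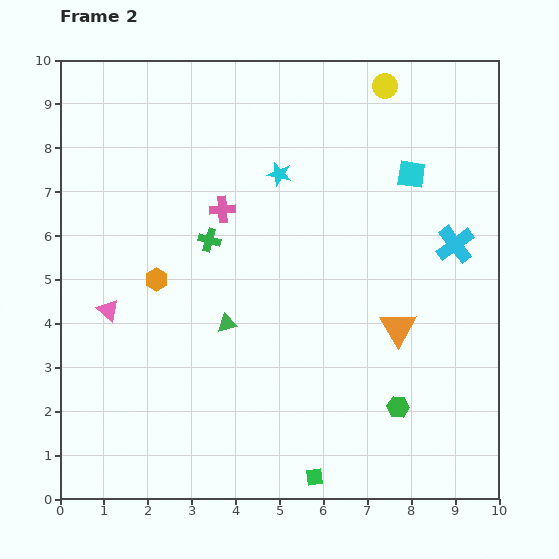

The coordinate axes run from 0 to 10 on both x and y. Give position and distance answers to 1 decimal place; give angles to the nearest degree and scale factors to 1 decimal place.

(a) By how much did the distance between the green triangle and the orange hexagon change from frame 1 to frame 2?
-1.1

Distance in frame 1: 3.0. Distance in frame 2: 1.9.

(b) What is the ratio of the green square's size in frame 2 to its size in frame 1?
0.6×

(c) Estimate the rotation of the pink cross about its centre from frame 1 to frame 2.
36° counter-clockwise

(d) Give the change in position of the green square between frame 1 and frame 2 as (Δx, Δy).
(0.3, -1.6)

The green square was at (5.5, 2.1) in frame 1 and (5.8, 0.5) in frame 2.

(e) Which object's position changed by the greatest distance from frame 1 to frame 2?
the pink cross

(moved 3.3; next 2.8)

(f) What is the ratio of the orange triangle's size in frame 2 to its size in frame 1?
1.7×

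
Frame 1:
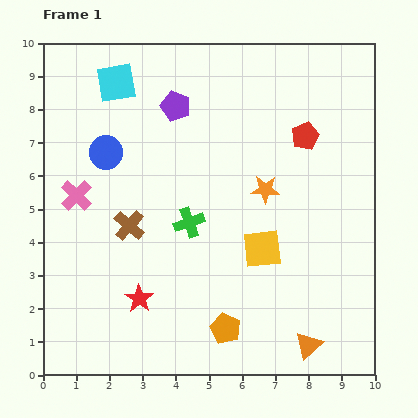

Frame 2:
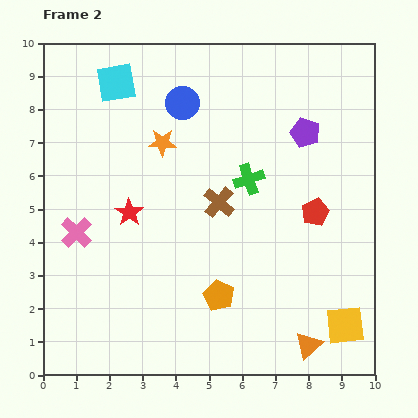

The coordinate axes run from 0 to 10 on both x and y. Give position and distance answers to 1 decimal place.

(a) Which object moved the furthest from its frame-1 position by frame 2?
the purple pentagon

(moved 4.0; next 3.4)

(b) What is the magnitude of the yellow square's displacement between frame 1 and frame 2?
3.4

The yellow square moved from (6.6, 3.8) to (9.1, 1.5), a distance of √(2.5² + 2.3²) ≈ 3.4.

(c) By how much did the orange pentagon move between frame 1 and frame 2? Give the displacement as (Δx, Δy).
(-0.2, 1.0)

The orange pentagon was at (5.5, 1.4) in frame 1 and (5.3, 2.4) in frame 2.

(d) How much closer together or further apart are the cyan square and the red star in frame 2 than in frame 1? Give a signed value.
-2.6

Distance in frame 1: 6.5. Distance in frame 2: 3.9.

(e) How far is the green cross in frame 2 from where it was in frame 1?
2.2

The green cross moved from (4.4, 4.6) to (6.2, 5.9), a distance of √(1.8² + 1.3²) ≈ 2.2.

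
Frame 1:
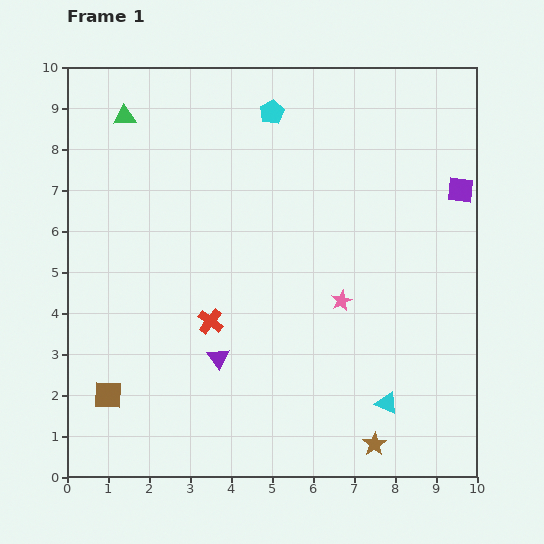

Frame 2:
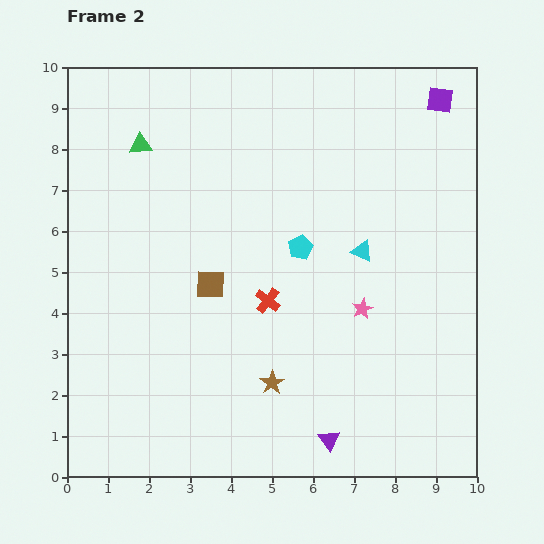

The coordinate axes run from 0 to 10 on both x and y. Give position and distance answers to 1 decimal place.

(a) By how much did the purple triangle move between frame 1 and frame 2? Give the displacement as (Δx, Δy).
(2.7, -2.0)

The purple triangle was at (3.7, 2.9) in frame 1 and (6.4, 0.9) in frame 2.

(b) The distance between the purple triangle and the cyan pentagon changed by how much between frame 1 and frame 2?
-1.3

Distance in frame 1: 6.1. Distance in frame 2: 4.8.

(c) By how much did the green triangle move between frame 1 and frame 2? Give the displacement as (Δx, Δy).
(0.4, -0.7)

The green triangle was at (1.4, 8.8) in frame 1 and (1.8, 8.1) in frame 2.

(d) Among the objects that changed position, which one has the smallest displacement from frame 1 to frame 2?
the pink star

(moved 0.5)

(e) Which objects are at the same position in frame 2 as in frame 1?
none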